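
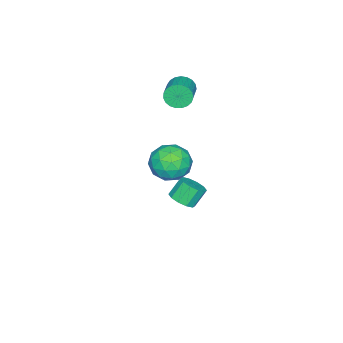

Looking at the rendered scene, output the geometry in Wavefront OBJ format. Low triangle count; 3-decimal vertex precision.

v -2.317 -1.241 3.751
v -2.028 -1.496 3.214
v -0.735 -0.953 3.653
v -1.023 -0.699 4.189
v -2.103 -1.247 3.126
v -0.809 -0.704 3.565
v -2.215 -0.997 3.146
v -0.921 -0.454 3.585
v -2.344 -0.789 3.271
v -1.05 -0.246 3.71
v -2.469 -0.66 3.478
v -1.175 -0.117 3.917
v -2.567 -0.631 3.733
v -1.273 -0.088 4.172
v -2.622 -0.708 3.991
v -1.328 -0.165 4.429
v -2.625 -0.877 4.207
v -1.331 -0.334 4.645
v -2.574 -1.109 4.344
v -1.28 -0.566 4.783
v -2.478 -1.364 4.379
v -1.185 -0.821 4.817
v -2.355 -1.598 4.305
v -1.061 -1.055 4.743
v -2.225 -1.77 4.135
v -0.932 -1.227 4.574
v -2.111 -1.851 3.899
v -0.818 -1.308 4.338
v -2.033 -1.826 3.637
v -0.739 -1.283 4.076
v -2.004 -1.701 3.395
v -0.71 -1.158 3.834
v -0.166 -0.042 -1.995
v 0.315 -0.304 -1.592
v -0.213 0 -0.762
v -0.694 0.262 -1.165
v 0.418 0.095 -1.674
v -0.111 0.4 -0.844
v 0.297 0.442 -1.878
v -0.232 0.747 -1.048
v -0 0.604 -2.127
v -0.529 0.909 -1.297
v -0.361 0.519 -2.325
v -0.889 0.824 -1.496
v -0.647 0.22 -2.398
v -1.175 0.524 -1.568
v -0.749 -0.18 -2.316
v -1.278 0.125 -1.486
v -0.628 -0.527 -2.112
v -1.157 -0.222 -1.282
v -0.331 -0.689 -1.863
v -0.86 -0.384 -1.033
v 0.029 -0.604 -1.664
v -0.499 -0.299 -0.835
v 3.096 2.098 3.43
v 4.013 2.344 3.614
v 3.327 0.716 4.126
v 4.244 0.962 4.31
v 3.521 1.411 4.77
v 3.378 2.265 4.34
v 3.962 0.795 3.4
v 3.819 1.649 2.97
v 4.548 1.539 3.596
v 4.276 1.919 4.443
v 3.064 1.141 3.297
v 2.792 1.521 4.144
v 3.534 2.343 3.461
v 3.806 0.717 4.279
v 3.381 0.981 4.549
v 3.92 1.126 4.658
v 3.161 2.296 3.887
v 3.7 2.441 3.996
v 3.411 1.892 4.675
v 3.64 0.619 3.744
v 4.179 0.764 3.853
v 3.42 1.934 3.082
v 3.959 2.079 3.191
v 3.929 1.168 3.065
v 4.388 2.014 3.559
v 4.524 1.201 3.968
v 4.358 1.103 3.433
v 4.274 1.605 3.18
v 4.228 2.237 4.056
v 4.363 1.425 4.465
v 3.938 1.689 4.736
v 3.855 2.191 4.483
v 4.542 1.764 4.046
v 2.977 1.635 3.275
v 3.112 0.823 3.684
v 3.485 0.869 3.257
v 3.402 1.371 3.004
v 2.816 1.859 3.772
v 2.952 1.046 4.181
v 3.066 1.455 4.56
v 2.982 1.957 4.307
v 2.798 1.296 3.694
f 2 1 5
f 2 5 3
f 3 5 6
f 3 6 4
f 5 1 7
f 5 7 6
f 6 7 8
f 6 8 4
f 7 1 9
f 7 9 8
f 8 9 10
f 8 10 4
f 9 1 11
f 9 11 10
f 10 11 12
f 10 12 4
f 11 1 13
f 11 13 12
f 12 13 14
f 12 14 4
f 13 1 15
f 13 15 14
f 14 15 16
f 14 16 4
f 15 1 17
f 15 17 16
f 16 17 18
f 16 18 4
f 17 1 19
f 17 19 18
f 18 19 20
f 18 20 4
f 19 1 21
f 19 21 20
f 20 21 22
f 20 22 4
f 21 1 23
f 21 23 22
f 22 23 24
f 22 24 4
f 23 1 25
f 23 25 24
f 24 25 26
f 24 26 4
f 25 1 27
f 25 27 26
f 26 27 28
f 26 28 4
f 27 1 29
f 27 29 28
f 28 29 30
f 28 30 4
f 29 1 31
f 29 31 30
f 30 31 32
f 30 32 4
f 31 1 2
f 31 2 32
f 32 2 3
f 32 3 4
f 34 33 37
f 34 37 35
f 35 37 38
f 35 38 36
f 37 33 39
f 37 39 38
f 38 39 40
f 38 40 36
f 39 33 41
f 39 41 40
f 40 41 42
f 40 42 36
f 41 33 43
f 41 43 42
f 42 43 44
f 42 44 36
f 43 33 45
f 43 45 44
f 44 45 46
f 44 46 36
f 45 33 47
f 45 47 46
f 46 47 48
f 46 48 36
f 47 33 49
f 47 49 48
f 48 49 50
f 48 50 36
f 49 33 51
f 49 51 50
f 50 51 52
f 50 52 36
f 51 33 53
f 51 53 52
f 52 53 54
f 52 54 36
f 53 33 34
f 53 34 54
f 54 34 35
f 54 35 36
f 55 92 71
f 92 66 95
f 71 95 60
f 92 95 71
f 55 71 67
f 71 60 72
f 67 72 56
f 71 72 67
f 55 67 76
f 67 56 77
f 76 77 62
f 67 77 76
f 55 76 88
f 76 62 91
f 88 91 65
f 76 91 88
f 55 88 92
f 88 65 96
f 92 96 66
f 88 96 92
f 56 72 83
f 72 60 86
f 83 86 64
f 72 86 83
f 60 95 73
f 95 66 94
f 73 94 59
f 95 94 73
f 66 96 93
f 96 65 89
f 93 89 57
f 96 89 93
f 65 91 90
f 91 62 78
f 90 78 61
f 91 78 90
f 62 77 82
f 77 56 79
f 82 79 63
f 77 79 82
f 58 84 70
f 84 64 85
f 70 85 59
f 84 85 70
f 58 70 68
f 70 59 69
f 68 69 57
f 70 69 68
f 58 68 75
f 68 57 74
f 75 74 61
f 68 74 75
f 58 75 80
f 75 61 81
f 80 81 63
f 75 81 80
f 58 80 84
f 80 63 87
f 84 87 64
f 80 87 84
f 59 85 73
f 85 64 86
f 73 86 60
f 85 86 73
f 57 69 93
f 69 59 94
f 93 94 66
f 69 94 93
f 61 74 90
f 74 57 89
f 90 89 65
f 74 89 90
f 63 81 82
f 81 61 78
f 82 78 62
f 81 78 82
f 64 87 83
f 87 63 79
f 83 79 56
f 87 79 83



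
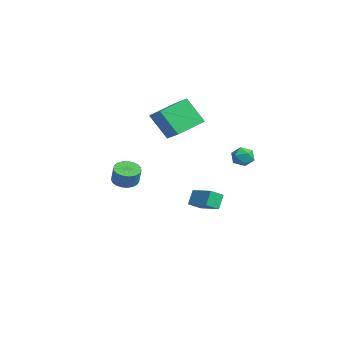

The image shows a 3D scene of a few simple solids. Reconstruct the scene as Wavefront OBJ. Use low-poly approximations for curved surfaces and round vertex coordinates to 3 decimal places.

v -4.771 1.041 2.221
v -3.272 1.246 2.997
v -5.376 2.902 2.897
v -3.877 3.107 3.673
v -4.003 1.913 0.507
v -2.504 2.118 1.283
v -4.608 3.774 1.183
v -3.109 3.979 1.959
v 3.397 4.468 1.082
v 4.138 4.423 1.158
v 3.282 3.357 1.542
v 4.023 3.312 1.618
v 3.632 3.78 2.047
v 3.703 4.467 1.763
v 3.717 3.313 0.937
v 3.788 4 0.653
v 4.336 3.709 1.068
v 4.283 3.998 1.755
v 3.137 3.782 0.945
v 3.084 4.071 1.632
v -2.174 2.629 -4.356
v -2.612 3.076 -3.415
v -2.405 3.5 -4.876
v -2.842 3.946 -3.935
v -0.698 3.254 -3.965
v -1.135 3.7 -3.024
v -0.928 4.124 -4.485
v -1.366 4.571 -3.544
v -2.804 -1.067 -2.174
v -2.149 -1.474 -2.482
v -1.641 -1.48 -1.394
v -2.296 -1.073 -1.086
v -2.055 -1.145 -2.524
v -1.548 -1.15 -1.436
v -2.091 -0.802 -2.505
v -1.583 -0.807 -1.418
v -2.25 -0.505 -2.429
v -1.742 -0.511 -1.342
v -2.504 -0.305 -2.31
v -1.997 -0.311 -1.222
v -2.811 -0.237 -2.166
v -2.303 -0.243 -1.079
v -3.116 -0.313 -2.024
v -2.608 -0.319 -0.937
v -3.367 -0.519 -1.908
v -2.86 -0.525 -0.82
v -3.521 -0.82 -1.837
v -3.013 -0.825 -0.75
v -3.551 -1.163 -1.825
v -3.043 -1.169 -0.738
v -3.452 -1.49 -1.873
v -2.944 -1.496 -0.786
v -3.24 -1.744 -1.973
v -2.733 -1.75 -0.886
v -2.954 -1.881 -2.108
v -2.446 -1.887 -1.021
v -2.641 -1.877 -2.254
v -2.133 -1.883 -1.167
v -2.356 -1.733 -2.386
v -1.849 -1.739 -1.299
f 2 4 1
f 5 2 1
f 1 4 3
f 3 5 1
f 2 8 4
f 6 2 5
f 6 8 2
f 4 8 3
f 7 5 3
f 3 8 7
f 7 6 5
f 8 6 7
f 9 20 14
f 9 14 10
f 9 10 16
f 9 16 19
f 9 19 20
f 10 14 18
f 14 20 13
f 20 19 11
f 19 16 15
f 16 10 17
f 12 18 13
f 12 13 11
f 12 11 15
f 12 15 17
f 12 17 18
f 13 18 14
f 11 13 20
f 15 11 19
f 17 15 16
f 18 17 10
f 22 24 21
f 25 22 21
f 21 24 23
f 23 25 21
f 22 28 24
f 26 22 25
f 26 28 22
f 24 28 23
f 27 25 23
f 23 28 27
f 27 26 25
f 28 26 27
f 30 29 33
f 30 33 31
f 31 33 34
f 31 34 32
f 33 29 35
f 33 35 34
f 34 35 36
f 34 36 32
f 35 29 37
f 35 37 36
f 36 37 38
f 36 38 32
f 37 29 39
f 37 39 38
f 38 39 40
f 38 40 32
f 39 29 41
f 39 41 40
f 40 41 42
f 40 42 32
f 41 29 43
f 41 43 42
f 42 43 44
f 42 44 32
f 43 29 45
f 43 45 44
f 44 45 46
f 44 46 32
f 45 29 47
f 45 47 46
f 46 47 48
f 46 48 32
f 47 29 49
f 47 49 48
f 48 49 50
f 48 50 32
f 49 29 51
f 49 51 50
f 50 51 52
f 50 52 32
f 51 29 53
f 51 53 52
f 52 53 54
f 52 54 32
f 53 29 55
f 53 55 54
f 54 55 56
f 54 56 32
f 55 29 57
f 55 57 56
f 56 57 58
f 56 58 32
f 57 29 59
f 57 59 58
f 58 59 60
f 58 60 32
f 59 29 30
f 59 30 60
f 60 30 31
f 60 31 32



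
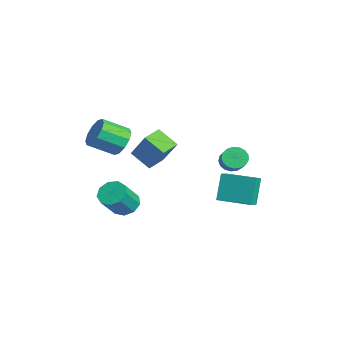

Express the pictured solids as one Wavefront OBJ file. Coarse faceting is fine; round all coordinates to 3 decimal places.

v 0.298 -2.605 3.062
v 1.404 -2.02 4.81
v -0.484 -1.631 3.23
v 0.622 -1.046 4.979
v 1.198 -1.734 2.201
v 2.304 -1.149 3.95
v 0.416 -0.76 2.37
v 1.522 -0.175 4.118
v -0.819 3.06 -2.1
v -1.539 3.519 -0.336
v 0.482 4.807 -2.024
v -0.237 5.266 -0.259
v -0.163 2.554 -1.701
v -0.882 3.013 0.064
v 1.139 4.301 -1.624
v 0.419 4.76 0.14
v -2.592 -2.389 -2.726
v -1.726 -2.044 -2.996
v -0.863 -3.027 -1.484
v -1.728 -3.371 -1.214
v -2.011 -1.629 -2.564
v -1.148 -2.612 -1.051
v -2.567 -1.569 -2.208
v -1.704 -2.552 -0.695
v -3.135 -1.893 -2.094
v -2.272 -2.876 -0.581
v -3.449 -2.449 -2.276
v -2.586 -3.432 -0.764
v -3.361 -2.976 -2.669
v -2.498 -3.959 -1.156
v -2.913 -3.229 -3.089
v -2.05 -4.212 -1.576
v -2.315 -3.088 -3.339
v -1.452 -4.071 -1.826
v -1.846 -2.62 -3.302
v -0.983 -3.603 -1.789
v -1.285 3.769 0.872
v -0.978 3.257 0.339
v 0.492 3.059 1.376
v 0.185 3.571 1.908
v -0.85 3.599 0.222
v 0.62 3.4 1.259
v -0.821 3.979 0.254
v 0.649 3.781 1.291
v -0.899 4.312 0.428
v 0.571 4.113 1.465
v -1.065 4.52 0.703
v 0.405 4.321 1.74
v -1.281 4.556 1.017
v 0.189 4.357 2.054
v -1.499 4.412 1.298
v -0.028 4.213 2.334
v -1.667 4.121 1.48
v -0.197 3.922 2.517
v -1.748 3.749 1.524
v -0.278 3.55 2.561
v -1.723 3.382 1.418
v -0.252 3.183 2.455
v -1.597 3.104 1.187
v -0.127 2.905 2.224
v -1.4 2.978 0.883
v 0.07 2.779 1.92
v -1.177 3.033 0.577
v 0.293 2.835 1.614
v -3.425 -2.382 2.094
v -2.557 -2.751 1.587
v -2.688 -4.367 2.54
v -3.555 -3.998 3.046
v -2.357 -2.443 2.137
v -2.488 -4.059 3.09
v -2.565 -2.112 2.671
v -2.696 -3.727 3.623
v -3.101 -1.884 2.984
v -3.232 -3.499 3.936
v -3.761 -1.846 2.957
v -3.892 -3.462 3.909
v -4.292 -2.013 2.6
v -4.423 -3.629 3.553
v -4.492 -2.321 2.05
v -4.623 -3.937 3.003
v -4.284 -2.653 1.517
v -4.415 -4.268 2.469
v -3.748 -2.881 1.204
v -3.879 -4.496 2.156
v -3.088 -2.918 1.231
v -3.219 -4.534 2.183
f 2 4 1
f 5 2 1
f 1 4 3
f 3 5 1
f 2 8 4
f 6 2 5
f 6 8 2
f 4 8 3
f 7 5 3
f 3 8 7
f 7 6 5
f 8 6 7
f 10 12 9
f 13 10 9
f 9 12 11
f 11 13 9
f 10 16 12
f 14 10 13
f 14 16 10
f 12 16 11
f 15 13 11
f 11 16 15
f 15 14 13
f 16 14 15
f 18 17 21
f 18 21 19
f 19 21 22
f 19 22 20
f 21 17 23
f 21 23 22
f 22 23 24
f 22 24 20
f 23 17 25
f 23 25 24
f 24 25 26
f 24 26 20
f 25 17 27
f 25 27 26
f 26 27 28
f 26 28 20
f 27 17 29
f 27 29 28
f 28 29 30
f 28 30 20
f 29 17 31
f 29 31 30
f 30 31 32
f 30 32 20
f 31 17 33
f 31 33 32
f 32 33 34
f 32 34 20
f 33 17 35
f 33 35 34
f 34 35 36
f 34 36 20
f 35 17 18
f 35 18 36
f 36 18 19
f 36 19 20
f 38 37 41
f 38 41 39
f 39 41 42
f 39 42 40
f 41 37 43
f 41 43 42
f 42 43 44
f 42 44 40
f 43 37 45
f 43 45 44
f 44 45 46
f 44 46 40
f 45 37 47
f 45 47 46
f 46 47 48
f 46 48 40
f 47 37 49
f 47 49 48
f 48 49 50
f 48 50 40
f 49 37 51
f 49 51 50
f 50 51 52
f 50 52 40
f 51 37 53
f 51 53 52
f 52 53 54
f 52 54 40
f 53 37 55
f 53 55 54
f 54 55 56
f 54 56 40
f 55 37 57
f 55 57 56
f 56 57 58
f 56 58 40
f 57 37 59
f 57 59 58
f 58 59 60
f 58 60 40
f 59 37 61
f 59 61 60
f 60 61 62
f 60 62 40
f 61 37 63
f 61 63 62
f 62 63 64
f 62 64 40
f 63 37 38
f 63 38 64
f 64 38 39
f 64 39 40
f 66 65 69
f 66 69 67
f 67 69 70
f 67 70 68
f 69 65 71
f 69 71 70
f 70 71 72
f 70 72 68
f 71 65 73
f 71 73 72
f 72 73 74
f 72 74 68
f 73 65 75
f 73 75 74
f 74 75 76
f 74 76 68
f 75 65 77
f 75 77 76
f 76 77 78
f 76 78 68
f 77 65 79
f 77 79 78
f 78 79 80
f 78 80 68
f 79 65 81
f 79 81 80
f 80 81 82
f 80 82 68
f 81 65 83
f 81 83 82
f 82 83 84
f 82 84 68
f 83 65 85
f 83 85 84
f 84 85 86
f 84 86 68
f 85 65 66
f 85 66 86
f 86 66 67
f 86 67 68



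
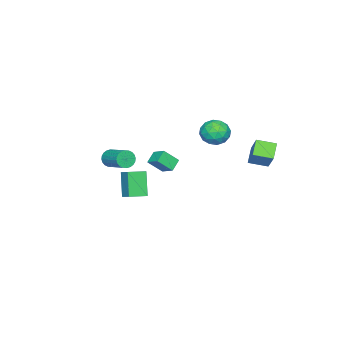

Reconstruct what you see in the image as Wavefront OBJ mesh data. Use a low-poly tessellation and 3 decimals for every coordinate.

v -0.051 -4.436 -1.402
v 0.362 -4.392 -1.927
v 1.044 -2.899 -1.264
v 0.631 -2.944 -0.738
v 0.154 -4.258 -2.014
v 0.837 -2.766 -1.351
v -0.084 -4.152 -2.007
v 0.598 -2.659 -1.344
v -0.318 -4.089 -1.909
v 0.364 -2.596 -1.245
v -0.511 -4.079 -1.733
v 0.171 -2.586 -1.069
v -0.634 -4.123 -1.506
v 0.048 -2.631 -0.843
v -0.668 -4.215 -1.264
v 0.014 -2.723 -0.601
v -0.609 -4.341 -1.043
v 0.073 -2.848 -0.379
v -0.464 -4.481 -0.876
v 0.218 -2.988 -0.213
v -0.257 -4.614 -0.789
v 0.426 -3.122 -0.126
v -0.018 -4.721 -0.796
v 0.664 -3.228 -0.133
v 0.216 -4.784 -0.895
v 0.898 -3.291 -0.231
v 0.409 -4.794 -1.071
v 1.091 -3.301 -0.407
v 0.532 -4.749 -1.297
v 1.214 -3.257 -0.634
v 0.566 -4.657 -1.539
v 1.248 -3.165 -0.876
v 0.507 -4.532 -1.761
v 1.189 -3.039 -1.097
v -4.522 2.79 -0.643
v -3.578 3.603 0.725
v -5.074 3.899 -0.922
v -4.131 4.712 0.446
v -3.609 3.048 -1.426
v -2.666 3.861 -0.058
v -4.162 4.157 -1.705
v -3.218 4.97 -0.337
v 4.43 -0.887 -1.457
v 3.704 -1.401 0.084
v 3.506 -0.199 -1.663
v 2.78 -0.713 -0.121
v 4.88 -0.147 -0.999
v 4.154 -0.661 0.543
v 3.956 0.541 -1.204
v 3.23 0.027 0.337
v -3.309 1.093 -0.275
v -2.695 0.673 0.423
v -4.605 0.847 0.717
v -3.991 0.427 1.415
v -3.93 1.426 1.217
v -3.129 1.578 0.604
v -4.171 -0.058 0.536
v -3.37 0.094 -0.077
v -3.228 -0.038 0.924
v -3.079 0.879 1.345
v -4.221 0.641 -0.205
v -4.072 1.558 0.216
v -2.888 0.904 -0.013
v -4.412 0.616 1.153
v -4.376 1.203 1.037
v -4.015 0.956 1.447
v -3.143 1.436 0.093
v -2.783 1.189 0.504
v -3.509 1.632 0.97
v -4.517 0.331 0.636
v -4.157 0.084 1.047
v -3.285 0.564 -0.307
v -2.924 0.317 0.103
v -3.791 -0.112 0.17
v -2.841 0.24 0.692
v -3.602 0.095 1.275
v -3.708 -0.19 0.758
v -3.237 -0.101 0.398
v -2.753 0.779 0.939
v -3.515 0.634 1.522
v -3.479 1.221 1.406
v -3.009 1.311 1.046
v -3.066 0.361 1.234
v -3.785 0.886 -0.382
v -4.547 0.741 0.201
v -4.291 0.209 0.094
v -3.821 0.299 -0.266
v -3.698 1.425 -0.135
v -4.459 1.28 0.448
v -4.063 1.621 0.742
v -3.592 1.71 0.382
v -4.234 1.159 -0.094
v -2.783 -2.431 -3.336
v -3.578 -2.442 -2.817
v -2.47 -1.525 -2.839
v -3.265 -1.536 -2.319
v -2.175 -3.144 -2.421
v -2.97 -3.155 -1.901
v -1.862 -2.238 -1.923
v -2.657 -2.249 -1.404
f 2 1 5
f 2 5 3
f 3 5 6
f 3 6 4
f 5 1 7
f 5 7 6
f 6 7 8
f 6 8 4
f 7 1 9
f 7 9 8
f 8 9 10
f 8 10 4
f 9 1 11
f 9 11 10
f 10 11 12
f 10 12 4
f 11 1 13
f 11 13 12
f 12 13 14
f 12 14 4
f 13 1 15
f 13 15 14
f 14 15 16
f 14 16 4
f 15 1 17
f 15 17 16
f 16 17 18
f 16 18 4
f 17 1 19
f 17 19 18
f 18 19 20
f 18 20 4
f 19 1 21
f 19 21 20
f 20 21 22
f 20 22 4
f 21 1 23
f 21 23 22
f 22 23 24
f 22 24 4
f 23 1 25
f 23 25 24
f 24 25 26
f 24 26 4
f 25 1 27
f 25 27 26
f 26 27 28
f 26 28 4
f 27 1 29
f 27 29 28
f 28 29 30
f 28 30 4
f 29 1 31
f 29 31 30
f 30 31 32
f 30 32 4
f 31 1 33
f 31 33 32
f 32 33 34
f 32 34 4
f 33 1 2
f 33 2 34
f 34 2 3
f 34 3 4
f 36 38 35
f 39 36 35
f 35 38 37
f 37 39 35
f 36 42 38
f 40 36 39
f 40 42 36
f 38 42 37
f 41 39 37
f 37 42 41
f 41 40 39
f 42 40 41
f 44 46 43
f 47 44 43
f 43 46 45
f 45 47 43
f 44 50 46
f 48 44 47
f 48 50 44
f 46 50 45
f 49 47 45
f 45 50 49
f 49 48 47
f 50 48 49
f 51 88 67
f 88 62 91
f 67 91 56
f 88 91 67
f 51 67 63
f 67 56 68
f 63 68 52
f 67 68 63
f 51 63 72
f 63 52 73
f 72 73 58
f 63 73 72
f 51 72 84
f 72 58 87
f 84 87 61
f 72 87 84
f 51 84 88
f 84 61 92
f 88 92 62
f 84 92 88
f 52 68 79
f 68 56 82
f 79 82 60
f 68 82 79
f 56 91 69
f 91 62 90
f 69 90 55
f 91 90 69
f 62 92 89
f 92 61 85
f 89 85 53
f 92 85 89
f 61 87 86
f 87 58 74
f 86 74 57
f 87 74 86
f 58 73 78
f 73 52 75
f 78 75 59
f 73 75 78
f 54 80 66
f 80 60 81
f 66 81 55
f 80 81 66
f 54 66 64
f 66 55 65
f 64 65 53
f 66 65 64
f 54 64 71
f 64 53 70
f 71 70 57
f 64 70 71
f 54 71 76
f 71 57 77
f 76 77 59
f 71 77 76
f 54 76 80
f 76 59 83
f 80 83 60
f 76 83 80
f 55 81 69
f 81 60 82
f 69 82 56
f 81 82 69
f 53 65 89
f 65 55 90
f 89 90 62
f 65 90 89
f 57 70 86
f 70 53 85
f 86 85 61
f 70 85 86
f 59 77 78
f 77 57 74
f 78 74 58
f 77 74 78
f 60 83 79
f 83 59 75
f 79 75 52
f 83 75 79
f 94 96 93
f 97 94 93
f 93 96 95
f 95 97 93
f 94 100 96
f 98 94 97
f 98 100 94
f 96 100 95
f 99 97 95
f 95 100 99
f 99 98 97
f 100 98 99



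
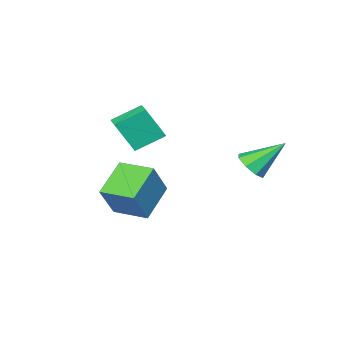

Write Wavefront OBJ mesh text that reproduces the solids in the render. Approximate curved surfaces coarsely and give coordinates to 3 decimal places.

v -0.253 3.389 1.703
v 0.342 3.16 2.353
v -1.427 4.471 3.157
v 0.507 3.76 2.04
v 0.227 4.143 1.53
v -0.334 4.083 1.121
v -0.847 3.617 1.053
v -1.012 3.017 1.366
v -0.732 2.635 1.877
v -0.171 2.694 2.286
v 3.905 -1.522 -1.584
v 2.14 -2.02 -0.387
v 3.417 0.283 -1.553
v 1.652 -0.215 -0.355
v 5.048 -1.245 0.215
v 3.283 -1.743 1.413
v 4.56 0.56 0.247
v 2.795 0.062 1.444
v 0.284 -1.962 2.529
v 0.98 -2.611 4.253
v 0.852 -1.084 2.63
v 1.547 -1.734 4.355
v 1.613 -2.726 1.705
v 2.308 -3.376 3.43
v 2.18 -1.849 1.807
v 2.876 -2.498 3.531
f 2 1 4
f 2 4 3
f 4 1 5
f 4 5 3
f 5 1 6
f 5 6 3
f 6 1 7
f 6 7 3
f 7 1 8
f 7 8 3
f 8 1 9
f 8 9 3
f 9 1 10
f 9 10 3
f 10 1 2
f 10 2 3
f 12 14 11
f 15 12 11
f 11 14 13
f 13 15 11
f 12 18 14
f 16 12 15
f 16 18 12
f 14 18 13
f 17 15 13
f 13 18 17
f 17 16 15
f 18 16 17
f 20 22 19
f 23 20 19
f 19 22 21
f 21 23 19
f 20 26 22
f 24 20 23
f 24 26 20
f 22 26 21
f 25 23 21
f 21 26 25
f 25 24 23
f 26 24 25



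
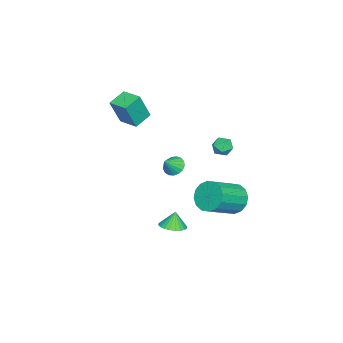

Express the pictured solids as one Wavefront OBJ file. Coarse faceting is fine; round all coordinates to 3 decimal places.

v -4.927 -3.68 1.624
v -4.343 -4.085 3.376
v -4.393 -2.477 1.725
v -3.81 -2.882 3.476
v -3.85 -4.118 1.164
v -3.267 -4.523 2.915
v -3.317 -2.915 1.264
v -2.733 -3.32 3.016
v -0.896 3.672 2.43
v -0.361 3.932 2.745
v -0.539 2.668 2.655
v -0.004 2.928 2.97
v -0.618 2.996 3.238
v -0.838 3.616 3.098
v -0.062 2.984 2.302
v -0.282 3.604 2.162
v 0.155 3.507 2.665
v -0.189 3.515 3.244
v -0.711 3.085 2.156
v -1.055 3.093 2.735
v -0.604 3.924 -1.478
v 0.032 4.617 -1.897
v 1.681 3.729 -0.861
v 1.044 3.036 -0.442
v -0.134 4.839 -1.442
v 1.515 3.952 -0.406
v -0.426 4.817 -0.997
v 1.222 3.929 0.04
v -0.766 4.555 -0.68
v 0.882 3.667 0.356
v -1.063 4.124 -0.578
v 0.586 3.236 0.459
v -1.236 3.639 -0.716
v 0.412 2.752 0.32
v -1.241 3.231 -1.059
v 0.408 2.343 -0.023
v -1.075 3.008 -1.514
v 0.574 2.121 -0.478
v -0.782 3.031 -1.96
v 0.866 2.143 -0.923
v -0.442 3.293 -2.276
v 1.206 2.405 -1.24
v -0.146 3.724 -2.379
v 1.503 2.836 -1.342
v 0.028 4.208 -2.24
v 1.676 3.321 -1.204
v 0.174 0.65 -4.037
v 0.928 0.442 -3.824
v -0.094 0.71 -3.023
v 0.952 0.757 -3.837
v 0.858 1.056 -3.879
v 0.659 1.293 -3.946
v 0.387 1.432 -4.026
v 0.082 1.452 -4.108
v -0.208 1.35 -4.179
v -0.441 1.141 -4.229
v -0.579 0.858 -4.249
v -0.603 0.543 -4.237
v -0.509 0.244 -4.194
v -0.31 0.007 -4.127
v -0.038 -0.131 -4.047
v 0.266 -0.152 -3.965
v 0.557 -0.049 -3.894
v 0.789 0.159 -3.845
v -1.268 0.16 -0.09
v -0.831 0.628 -0.347
v -0.532 -0.12 0.65
v -0.998 0.795 -0.117
v -1.228 0.817 0.12
v -1.466 0.688 0.308
v -1.659 0.438 0.406
v -1.763 0.125 0.39
v -1.753 -0.18 0.264
v -1.632 -0.407 0.057
v -1.427 -0.505 -0.183
v -1.186 -0.45 -0.402
v -0.964 -0.255 -0.549
v -0.811 0.035 -0.592
v -0.763 0.353 -0.519
f 2 4 1
f 5 2 1
f 1 4 3
f 3 5 1
f 2 8 4
f 6 2 5
f 6 8 2
f 4 8 3
f 7 5 3
f 3 8 7
f 7 6 5
f 8 6 7
f 9 20 14
f 9 14 10
f 9 10 16
f 9 16 19
f 9 19 20
f 10 14 18
f 14 20 13
f 20 19 11
f 19 16 15
f 16 10 17
f 12 18 13
f 12 13 11
f 12 11 15
f 12 15 17
f 12 17 18
f 13 18 14
f 11 13 20
f 15 11 19
f 17 15 16
f 18 17 10
f 22 21 25
f 22 25 23
f 23 25 26
f 23 26 24
f 25 21 27
f 25 27 26
f 26 27 28
f 26 28 24
f 27 21 29
f 27 29 28
f 28 29 30
f 28 30 24
f 29 21 31
f 29 31 30
f 30 31 32
f 30 32 24
f 31 21 33
f 31 33 32
f 32 33 34
f 32 34 24
f 33 21 35
f 33 35 34
f 34 35 36
f 34 36 24
f 35 21 37
f 35 37 36
f 36 37 38
f 36 38 24
f 37 21 39
f 37 39 38
f 38 39 40
f 38 40 24
f 39 21 41
f 39 41 40
f 40 41 42
f 40 42 24
f 41 21 43
f 41 43 42
f 42 43 44
f 42 44 24
f 43 21 45
f 43 45 44
f 44 45 46
f 44 46 24
f 45 21 22
f 45 22 46
f 46 22 23
f 46 23 24
f 48 47 50
f 48 50 49
f 50 47 51
f 50 51 49
f 51 47 52
f 51 52 49
f 52 47 53
f 52 53 49
f 53 47 54
f 53 54 49
f 54 47 55
f 54 55 49
f 55 47 56
f 55 56 49
f 56 47 57
f 56 57 49
f 57 47 58
f 57 58 49
f 58 47 59
f 58 59 49
f 59 47 60
f 59 60 49
f 60 47 61
f 60 61 49
f 61 47 62
f 61 62 49
f 62 47 63
f 62 63 49
f 63 47 64
f 63 64 49
f 64 47 48
f 64 48 49
f 66 65 68
f 66 68 67
f 68 65 69
f 68 69 67
f 69 65 70
f 69 70 67
f 70 65 71
f 70 71 67
f 71 65 72
f 71 72 67
f 72 65 73
f 72 73 67
f 73 65 74
f 73 74 67
f 74 65 75
f 74 75 67
f 75 65 76
f 75 76 67
f 76 65 77
f 76 77 67
f 77 65 78
f 77 78 67
f 78 65 79
f 78 79 67
f 79 65 66
f 79 66 67



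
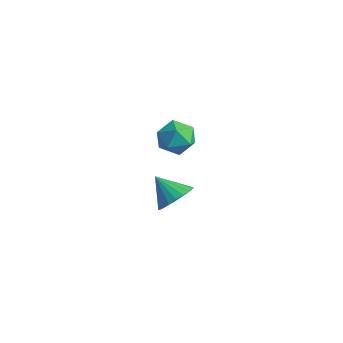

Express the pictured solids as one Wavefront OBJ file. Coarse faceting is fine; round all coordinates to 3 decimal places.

v 1.453 3.138 -3.008
v 2.135 3.03 -2.27
v 0.307 2.842 -1.992
v 2.047 3.44 -2.249
v 1.858 3.798 -2.359
v 1.598 4.042 -2.581
v 1.313 4.13 -2.877
v 1.053 4.046 -3.195
v 0.861 3.805 -3.482
v 0.773 3.449 -3.686
v 0.802 3.039 -3.773
v 0.943 2.647 -3.727
v 1.173 2.339 -3.558
v 1.451 2.169 -3.293
v 1.73 2.167 -2.979
v 1.961 2.333 -2.669
v 2.104 2.638 -2.419
v 2.569 2.683 2.813
v 3.363 2.541 3.365
v 2.677 1.199 2.275
v 3.471 1.057 2.827
v 2.595 1.163 3.249
v 2.529 2.08 3.581
v 3.511 1.66 2.059
v 3.445 2.577 2.391
v 3.946 1.909 2.899
v 3.38 1.601 3.634
v 2.66 2.139 2.006
v 2.094 1.831 2.741
f 2 1 4
f 2 4 3
f 4 1 5
f 4 5 3
f 5 1 6
f 5 6 3
f 6 1 7
f 6 7 3
f 7 1 8
f 7 8 3
f 8 1 9
f 8 9 3
f 9 1 10
f 9 10 3
f 10 1 11
f 10 11 3
f 11 1 12
f 11 12 3
f 12 1 13
f 12 13 3
f 13 1 14
f 13 14 3
f 14 1 15
f 14 15 3
f 15 1 16
f 15 16 3
f 16 1 17
f 16 17 3
f 17 1 2
f 17 2 3
f 18 29 23
f 18 23 19
f 18 19 25
f 18 25 28
f 18 28 29
f 19 23 27
f 23 29 22
f 29 28 20
f 28 25 24
f 25 19 26
f 21 27 22
f 21 22 20
f 21 20 24
f 21 24 26
f 21 26 27
f 22 27 23
f 20 22 29
f 24 20 28
f 26 24 25
f 27 26 19



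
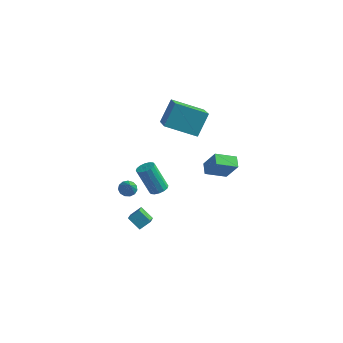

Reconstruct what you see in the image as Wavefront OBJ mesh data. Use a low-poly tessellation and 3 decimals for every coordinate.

v -0.553 -1.679 3.738
v -0.352 -0.621 5.205
v -1.667 -0.138 2.779
v -1.466 0.92 4.247
v 1.306 -0.86 2.893
v 1.507 0.198 4.361
v 0.192 0.681 1.935
v 0.393 1.739 3.402
v 2.563 -2.53 1.962
v 3.394 -2.667 3.252
v 3.547 -1.608 1.427
v 4.377 -1.746 2.717
v 2.983 -3.174 1.623
v 3.813 -3.312 2.913
v 3.966 -2.253 1.088
v 4.797 -2.39 2.378
v -2.427 1.048 -4.75
v -1.829 1.081 -4.471
v -2.716 0.926 -2.552
v -3.313 0.892 -2.83
v -1.935 1.406 -4.493
v -2.822 1.25 -2.574
v -2.172 1.634 -4.584
v -3.059 1.478 -2.665
v -2.477 1.705 -4.72
v -3.364 1.549 -2.8
v -2.769 1.6 -4.863
v -3.656 1.445 -2.944
v -2.969 1.348 -4.976
v -3.856 1.192 -3.057
v -3.024 1.014 -5.028
v -3.911 0.859 -3.109
v -2.918 0.69 -5.006
v -3.805 0.534 -3.087
v -2.681 0.462 -4.915
v -3.568 0.306 -2.996
v -2.376 0.391 -4.78
v -3.263 0.235 -2.86
v -2.084 0.495 -4.636
v -2.971 0.34 -2.717
v -1.884 0.748 -4.523
v -2.771 0.592 -2.604
v -2.111 -3.213 -4.11
v -1.46 -4.649 -3.143
v -1.647 -2.655 -3.595
v -0.996 -4.092 -2.628
v -1.264 -3.288 -4.792
v -0.613 -4.725 -3.825
v -0.8 -2.731 -4.277
v -0.149 -4.167 -3.31
v -3.912 -0.348 -4.274
v -3.383 -0.372 -4.596
v -3.328 -1.032 -3.266
v -3.369 -0.079 -4.406
v -3.528 0.128 -4.173
v -3.809 0.184 -3.973
v -4.122 0.071 -3.868
v -4.369 -0.176 -3.892
v -4.47 -0.477 -4.037
v -4.395 -0.737 -4.257
v -4.166 -0.874 -4.483
v -3.856 -0.844 -4.642
v -3.565 -0.657 -4.684
f 2 4 1
f 5 2 1
f 1 4 3
f 3 5 1
f 2 8 4
f 6 2 5
f 6 8 2
f 4 8 3
f 7 5 3
f 3 8 7
f 7 6 5
f 8 6 7
f 10 12 9
f 13 10 9
f 9 12 11
f 11 13 9
f 10 16 12
f 14 10 13
f 14 16 10
f 12 16 11
f 15 13 11
f 11 16 15
f 15 14 13
f 16 14 15
f 18 17 21
f 18 21 19
f 19 21 22
f 19 22 20
f 21 17 23
f 21 23 22
f 22 23 24
f 22 24 20
f 23 17 25
f 23 25 24
f 24 25 26
f 24 26 20
f 25 17 27
f 25 27 26
f 26 27 28
f 26 28 20
f 27 17 29
f 27 29 28
f 28 29 30
f 28 30 20
f 29 17 31
f 29 31 30
f 30 31 32
f 30 32 20
f 31 17 33
f 31 33 32
f 32 33 34
f 32 34 20
f 33 17 35
f 33 35 34
f 34 35 36
f 34 36 20
f 35 17 37
f 35 37 36
f 36 37 38
f 36 38 20
f 37 17 39
f 37 39 38
f 38 39 40
f 38 40 20
f 39 17 41
f 39 41 40
f 40 41 42
f 40 42 20
f 41 17 18
f 41 18 42
f 42 18 19
f 42 19 20
f 44 46 43
f 47 44 43
f 43 46 45
f 45 47 43
f 44 50 46
f 48 44 47
f 48 50 44
f 46 50 45
f 49 47 45
f 45 50 49
f 49 48 47
f 50 48 49
f 52 51 54
f 52 54 53
f 54 51 55
f 54 55 53
f 55 51 56
f 55 56 53
f 56 51 57
f 56 57 53
f 57 51 58
f 57 58 53
f 58 51 59
f 58 59 53
f 59 51 60
f 59 60 53
f 60 51 61
f 60 61 53
f 61 51 62
f 61 62 53
f 62 51 63
f 62 63 53
f 63 51 52
f 63 52 53



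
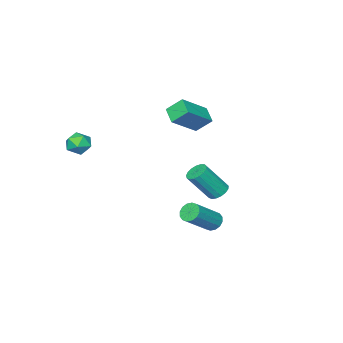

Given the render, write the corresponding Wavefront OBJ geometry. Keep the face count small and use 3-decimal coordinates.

v -3.826 -1.282 -0.584
v -4.297 -2.155 -0.087
v -4.319 -0.546 0.24
v -4.791 -1.42 0.737
v -2.169 -1.5 0.603
v -2.641 -2.374 1.1
v -2.663 -0.765 1.427
v -3.134 -1.638 1.924
v -0.212 3.325 -4.228
v 0.166 3.197 -4.702
v 1.75 3.068 -3.407
v 1.372 3.195 -2.932
v 0.171 3.517 -4.676
v 1.754 3.388 -3.381
v 0.073 3.785 -4.53
v 1.656 3.656 -3.234
v -0.101 3.93 -4.302
v 1.482 3.801 -3.007
v -0.305 3.913 -4.055
v 1.278 3.783 -2.759
v -0.484 3.738 -3.854
v 1.1 3.608 -2.558
v -0.59 3.452 -3.753
v 0.994 3.323 -2.458
v -0.594 3.132 -3.779
v 0.989 3.003 -2.484
v -0.496 2.864 -3.926
v 1.087 2.735 -2.63
v -0.322 2.719 -4.153
v 1.261 2.59 -2.858
v -0.118 2.737 -4.401
v 1.465 2.607 -3.105
v 0.06 2.912 -4.602
v 1.644 2.782 -3.306
v 0.154 4.036 -1.593
v 0.617 3.821 -1.963
v 1.549 3.169 -0.416
v 1.086 3.384 -0.047
v 0.702 4.103 -1.896
v 1.635 3.451 -0.349
v 0.662 4.369 -1.76
v 1.595 3.717 -0.213
v 0.506 4.558 -1.585
v 1.438 3.906 -0.039
v 0.268 4.629 -1.413
v 1.201 3.977 0.134
v 0.005 4.563 -1.281
v 0.938 3.911 0.265
v -0.224 4.376 -1.222
v 0.708 3.724 0.325
v -0.367 4.112 -1.247
v 0.566 3.46 0.299
v -0.391 3.83 -1.352
v 0.542 3.178 0.195
v -0.289 3.596 -1.512
v 0.643 2.944 0.035
v -0.087 3.462 -1.69
v 0.846 2.81 -0.144
v 0.171 3.46 -1.847
v 1.104 2.808 -0.3
v 0.425 3.589 -1.945
v 1.358 2.937 -0.399
v 3.439 -2.513 -0.107
v 3.89 -3.079 0.206
v 2.53 -2.761 0.754
v 2.981 -3.327 1.067
v 3.189 -2.57 1.143
v 3.751 -2.417 0.611
v 2.669 -3.423 0.349
v 3.231 -3.27 -0.183
v 3.414 -3.642 0.489
v 3.735 -3.114 0.979
v 2.685 -2.726 -0.019
v 3.006 -2.198 0.471
f 2 4 1
f 5 2 1
f 1 4 3
f 3 5 1
f 2 8 4
f 6 2 5
f 6 8 2
f 4 8 3
f 7 5 3
f 3 8 7
f 7 6 5
f 8 6 7
f 10 9 13
f 10 13 11
f 11 13 14
f 11 14 12
f 13 9 15
f 13 15 14
f 14 15 16
f 14 16 12
f 15 9 17
f 15 17 16
f 16 17 18
f 16 18 12
f 17 9 19
f 17 19 18
f 18 19 20
f 18 20 12
f 19 9 21
f 19 21 20
f 20 21 22
f 20 22 12
f 21 9 23
f 21 23 22
f 22 23 24
f 22 24 12
f 23 9 25
f 23 25 24
f 24 25 26
f 24 26 12
f 25 9 27
f 25 27 26
f 26 27 28
f 26 28 12
f 27 9 29
f 27 29 28
f 28 29 30
f 28 30 12
f 29 9 31
f 29 31 30
f 30 31 32
f 30 32 12
f 31 9 33
f 31 33 32
f 32 33 34
f 32 34 12
f 33 9 10
f 33 10 34
f 34 10 11
f 34 11 12
f 36 35 39
f 36 39 37
f 37 39 40
f 37 40 38
f 39 35 41
f 39 41 40
f 40 41 42
f 40 42 38
f 41 35 43
f 41 43 42
f 42 43 44
f 42 44 38
f 43 35 45
f 43 45 44
f 44 45 46
f 44 46 38
f 45 35 47
f 45 47 46
f 46 47 48
f 46 48 38
f 47 35 49
f 47 49 48
f 48 49 50
f 48 50 38
f 49 35 51
f 49 51 50
f 50 51 52
f 50 52 38
f 51 35 53
f 51 53 52
f 52 53 54
f 52 54 38
f 53 35 55
f 53 55 54
f 54 55 56
f 54 56 38
f 55 35 57
f 55 57 56
f 56 57 58
f 56 58 38
f 57 35 59
f 57 59 58
f 58 59 60
f 58 60 38
f 59 35 61
f 59 61 60
f 60 61 62
f 60 62 38
f 61 35 36
f 61 36 62
f 62 36 37
f 62 37 38
f 63 74 68
f 63 68 64
f 63 64 70
f 63 70 73
f 63 73 74
f 64 68 72
f 68 74 67
f 74 73 65
f 73 70 69
f 70 64 71
f 66 72 67
f 66 67 65
f 66 65 69
f 66 69 71
f 66 71 72
f 67 72 68
f 65 67 74
f 69 65 73
f 71 69 70
f 72 71 64



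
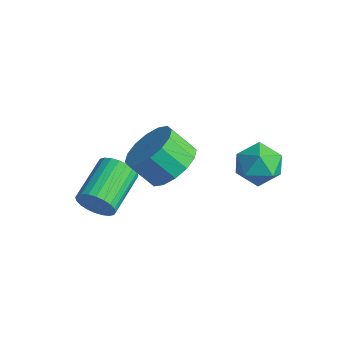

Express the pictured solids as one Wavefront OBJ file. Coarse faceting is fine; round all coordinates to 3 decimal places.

v -0.235 -3.721 -1.498
v 0.061 -3.335 -2.147
v -0.79 -1.714 -1.57
v -1.085 -2.099 -0.922
v -0.216 -3.441 -2.258
v -1.066 -1.819 -1.681
v -0.495 -3.589 -2.254
v -1.346 -1.967 -1.677
v -0.735 -3.757 -2.135
v -1.585 -2.135 -1.558
v -0.898 -3.919 -1.919
v -1.749 -2.298 -1.342
v -0.961 -4.052 -1.638
v -1.811 -2.43 -1.062
v -0.913 -4.134 -1.337
v -1.763 -2.512 -0.76
v -0.761 -4.153 -1.06
v -1.612 -2.531 -0.483
v -0.53 -4.106 -0.85
v -1.381 -2.485 -0.273
v -0.254 -4.001 -0.739
v -1.104 -2.379 -0.162
v 0.026 -3.853 -0.743
v -0.825 -2.231 -0.166
v 0.265 -3.685 -0.862
v -0.585 -2.063 -0.285
v 0.429 -3.522 -1.078
v -0.422 -1.901 -0.501
v 0.491 -3.39 -1.358
v -0.359 -1.768 -0.782
v 0.443 -3.308 -1.66
v -0.407 -1.686 -1.083
v 0.292 -3.289 -1.937
v -0.559 -1.667 -1.36
v 2.33 1.064 0.797
v 2.95 1.833 0.78
v 3.57 0.067 0.96
v 4.19 0.836 0.943
v 3.589 0.704 1.716
v 2.822 1.32 1.615
v 3.698 0.58 0.125
v 2.931 1.196 0.024
v 3.796 1.534 0.364
v 3.728 1.611 1.347
v 2.792 0.289 0.393
v 2.724 0.366 1.376
v 1.861 -1.791 1.261
v 2.562 -1.385 2.005
v 1.88 -1.963 2.963
v 1.179 -2.369 2.219
v 2.156 -0.99 1.955
v 1.474 -1.567 2.912
v 1.67 -0.809 1.718
v 0.988 -1.387 2.676
v 1.236 -0.891 1.359
v 0.554 -1.469 2.317
v 0.969 -1.215 0.974
v 0.287 -1.793 1.931
v 0.941 -1.693 0.666
v 0.259 -2.271 1.623
v 1.16 -2.197 0.517
v 0.478 -2.775 1.475
v 1.566 -2.593 0.568
v 0.884 -3.17 1.525
v 2.052 -2.773 0.804
v 1.37 -3.351 1.762
v 2.486 -2.691 1.163
v 1.804 -3.269 2.121
v 2.753 -2.367 1.549
v 2.071 -2.945 2.506
v 2.781 -1.889 1.857
v 2.099 -2.467 2.814
f 2 1 5
f 2 5 3
f 3 5 6
f 3 6 4
f 5 1 7
f 5 7 6
f 6 7 8
f 6 8 4
f 7 1 9
f 7 9 8
f 8 9 10
f 8 10 4
f 9 1 11
f 9 11 10
f 10 11 12
f 10 12 4
f 11 1 13
f 11 13 12
f 12 13 14
f 12 14 4
f 13 1 15
f 13 15 14
f 14 15 16
f 14 16 4
f 15 1 17
f 15 17 16
f 16 17 18
f 16 18 4
f 17 1 19
f 17 19 18
f 18 19 20
f 18 20 4
f 19 1 21
f 19 21 20
f 20 21 22
f 20 22 4
f 21 1 23
f 21 23 22
f 22 23 24
f 22 24 4
f 23 1 25
f 23 25 24
f 24 25 26
f 24 26 4
f 25 1 27
f 25 27 26
f 26 27 28
f 26 28 4
f 27 1 29
f 27 29 28
f 28 29 30
f 28 30 4
f 29 1 31
f 29 31 30
f 30 31 32
f 30 32 4
f 31 1 33
f 31 33 32
f 32 33 34
f 32 34 4
f 33 1 2
f 33 2 34
f 34 2 3
f 34 3 4
f 35 46 40
f 35 40 36
f 35 36 42
f 35 42 45
f 35 45 46
f 36 40 44
f 40 46 39
f 46 45 37
f 45 42 41
f 42 36 43
f 38 44 39
f 38 39 37
f 38 37 41
f 38 41 43
f 38 43 44
f 39 44 40
f 37 39 46
f 41 37 45
f 43 41 42
f 44 43 36
f 48 47 51
f 48 51 49
f 49 51 52
f 49 52 50
f 51 47 53
f 51 53 52
f 52 53 54
f 52 54 50
f 53 47 55
f 53 55 54
f 54 55 56
f 54 56 50
f 55 47 57
f 55 57 56
f 56 57 58
f 56 58 50
f 57 47 59
f 57 59 58
f 58 59 60
f 58 60 50
f 59 47 61
f 59 61 60
f 60 61 62
f 60 62 50
f 61 47 63
f 61 63 62
f 62 63 64
f 62 64 50
f 63 47 65
f 63 65 64
f 64 65 66
f 64 66 50
f 65 47 67
f 65 67 66
f 66 67 68
f 66 68 50
f 67 47 69
f 67 69 68
f 68 69 70
f 68 70 50
f 69 47 71
f 69 71 70
f 70 71 72
f 70 72 50
f 71 47 48
f 71 48 72
f 72 48 49
f 72 49 50



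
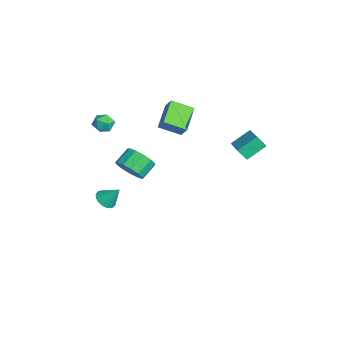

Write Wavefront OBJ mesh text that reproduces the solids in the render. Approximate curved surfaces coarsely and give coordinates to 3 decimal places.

v 3.053 2.963 2.855
v 2.841 2.465 3.498
v 2.777 4.074 3.625
v 2.566 3.577 4.268
v 4.634 2.983 3.392
v 4.423 2.486 4.035
v 4.359 4.095 4.162
v 4.147 3.597 4.805
v 0.35 -1.158 3.564
v -1.077 -0.489 4.323
v 0.619 0.107 2.954
v -0.808 0.777 3.714
v 0.848 -0.917 4.286
v -0.579 -0.247 5.046
v 1.117 0.349 3.677
v -0.31 1.018 4.436
v 0.143 -2.771 -0.047
v 0.831 -2.11 -0.222
v 0.225 -1.307 0.433
v -0.463 -1.969 0.607
v 0.463 -2.06 -0.623
v -0.143 -1.257 0.031
v -0.006 -2.236 -0.842
v -0.612 -1.433 -0.188
v -0.428 -2.582 -0.808
v -1.034 -1.779 -0.154
v -0.668 -2.988 -0.533
v -1.274 -2.185 0.122
v -0.651 -3.325 -0.103
v -1.257 -2.522 0.551
v -0.382 -3.487 0.344
v -0.988 -2.684 0.999
v 0.054 -3.421 0.667
v -0.552 -2.619 1.322
v 0.518 -3.149 0.763
v -0.088 -2.347 1.418
v 0.863 -2.758 0.602
v 0.257 -1.955 1.257
v 0.98 -2.37 0.235
v 0.374 -1.567 0.89
v -1.857 -3.884 -3.917
v -1.381 -4.385 -3.716
v -1.483 -3.116 -2.883
v -1.211 -4.201 -3.915
v -1.168 -3.953 -4.114
v -1.262 -3.692 -4.274
v -1.474 -3.469 -4.363
v -1.761 -3.328 -4.364
v -2.068 -3.296 -4.276
v -2.333 -3.382 -4.117
v -2.503 -3.566 -3.918
v -2.546 -3.814 -3.719
v -2.452 -4.075 -3.559
v -2.24 -4.298 -3.47
v -1.952 -4.44 -3.469
v -1.646 -4.471 -3.557
v -2.515 -3.149 2.289
v -2.134 -3.526 1.8
v -3.126 -4.114 2.56
v -2.745 -4.491 2.071
v -2.423 -4.253 2.676
v -2.046 -3.657 2.509
v -3.214 -3.983 1.851
v -2.837 -3.387 1.684
v -2.567 -4.042 1.53
v -2.078 -4.209 2.039
v -3.182 -3.431 2.321
v -2.693 -3.598 2.83
f 2 4 1
f 5 2 1
f 1 4 3
f 3 5 1
f 2 8 4
f 6 2 5
f 6 8 2
f 4 8 3
f 7 5 3
f 3 8 7
f 7 6 5
f 8 6 7
f 10 12 9
f 13 10 9
f 9 12 11
f 11 13 9
f 10 16 12
f 14 10 13
f 14 16 10
f 12 16 11
f 15 13 11
f 11 16 15
f 15 14 13
f 16 14 15
f 18 17 21
f 18 21 19
f 19 21 22
f 19 22 20
f 21 17 23
f 21 23 22
f 22 23 24
f 22 24 20
f 23 17 25
f 23 25 24
f 24 25 26
f 24 26 20
f 25 17 27
f 25 27 26
f 26 27 28
f 26 28 20
f 27 17 29
f 27 29 28
f 28 29 30
f 28 30 20
f 29 17 31
f 29 31 30
f 30 31 32
f 30 32 20
f 31 17 33
f 31 33 32
f 32 33 34
f 32 34 20
f 33 17 35
f 33 35 34
f 34 35 36
f 34 36 20
f 35 17 37
f 35 37 36
f 36 37 38
f 36 38 20
f 37 17 39
f 37 39 38
f 38 39 40
f 38 40 20
f 39 17 18
f 39 18 40
f 40 18 19
f 40 19 20
f 42 41 44
f 42 44 43
f 44 41 45
f 44 45 43
f 45 41 46
f 45 46 43
f 46 41 47
f 46 47 43
f 47 41 48
f 47 48 43
f 48 41 49
f 48 49 43
f 49 41 50
f 49 50 43
f 50 41 51
f 50 51 43
f 51 41 52
f 51 52 43
f 52 41 53
f 52 53 43
f 53 41 54
f 53 54 43
f 54 41 55
f 54 55 43
f 55 41 56
f 55 56 43
f 56 41 42
f 56 42 43
f 57 68 62
f 57 62 58
f 57 58 64
f 57 64 67
f 57 67 68
f 58 62 66
f 62 68 61
f 68 67 59
f 67 64 63
f 64 58 65
f 60 66 61
f 60 61 59
f 60 59 63
f 60 63 65
f 60 65 66
f 61 66 62
f 59 61 68
f 63 59 67
f 65 63 64
f 66 65 58



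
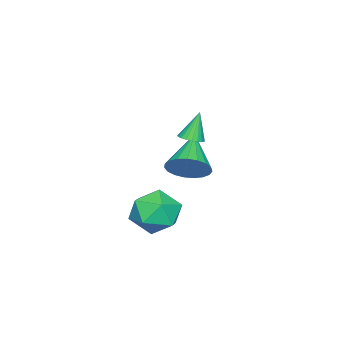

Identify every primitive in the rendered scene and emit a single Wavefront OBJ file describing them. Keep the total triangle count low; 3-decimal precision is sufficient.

v -0.981 -0.265 0.688
v -0.681 0.192 0.748
v -1.439 -0.135 1.972
v -0.879 0.275 0.67
v -1.094 0.265 0.594
v -1.291 0.164 0.534
v -1.433 -0.012 0.501
v -1.498 -0.231 0.501
v -1.473 -0.457 0.532
v -1.363 -0.649 0.59
v -1.187 -0.774 0.665
v -0.976 -0.812 0.744
v -0.766 -0.755 0.814
v -0.593 -0.613 0.861
v -0.487 -0.411 0.878
v -0.466 -0.184 0.863
v -0.535 0.03 0.817
v 2.714 1.036 -2.018
v 3.395 0.17 -1.79
v 1.265 -0.01 -1.67
v 1.946 -0.876 -1.442
v 1.911 0.009 -0.748
v 2.806 0.655 -0.964
v 1.854 -0.495 -2.496
v 2.749 0.151 -2.712
v 2.863 -0.777 -2.086
v 2.898 -0.465 -1.005
v 1.762 0.625 -2.455
v 1.797 0.937 -1.374
v -1.46 -0.66 -1.283
v -0.879 -0.809 -0.533
v -3.04 -1.26 -0.177
v -0.986 -0.428 -0.48
v -1.176 -0.088 -0.566
v -1.414 0.154 -0.776
v -1.661 0.255 -1.074
v -1.872 0.198 -1.407
v -2.013 -0.008 -1.719
v -2.057 -0.326 -1.956
v -1.999 -0.702 -2.076
v -1.847 -1.071 -2.059
v -1.628 -1.369 -1.908
v -1.38 -1.544 -1.649
v -1.146 -1.566 -1.326
v -0.966 -1.432 -0.996
v -0.872 -1.164 -0.716
f 2 1 4
f 2 4 3
f 4 1 5
f 4 5 3
f 5 1 6
f 5 6 3
f 6 1 7
f 6 7 3
f 7 1 8
f 7 8 3
f 8 1 9
f 8 9 3
f 9 1 10
f 9 10 3
f 10 1 11
f 10 11 3
f 11 1 12
f 11 12 3
f 12 1 13
f 12 13 3
f 13 1 14
f 13 14 3
f 14 1 15
f 14 15 3
f 15 1 16
f 15 16 3
f 16 1 17
f 16 17 3
f 17 1 2
f 17 2 3
f 18 29 23
f 18 23 19
f 18 19 25
f 18 25 28
f 18 28 29
f 19 23 27
f 23 29 22
f 29 28 20
f 28 25 24
f 25 19 26
f 21 27 22
f 21 22 20
f 21 20 24
f 21 24 26
f 21 26 27
f 22 27 23
f 20 22 29
f 24 20 28
f 26 24 25
f 27 26 19
f 31 30 33
f 31 33 32
f 33 30 34
f 33 34 32
f 34 30 35
f 34 35 32
f 35 30 36
f 35 36 32
f 36 30 37
f 36 37 32
f 37 30 38
f 37 38 32
f 38 30 39
f 38 39 32
f 39 30 40
f 39 40 32
f 40 30 41
f 40 41 32
f 41 30 42
f 41 42 32
f 42 30 43
f 42 43 32
f 43 30 44
f 43 44 32
f 44 30 45
f 44 45 32
f 45 30 46
f 45 46 32
f 46 30 31
f 46 31 32



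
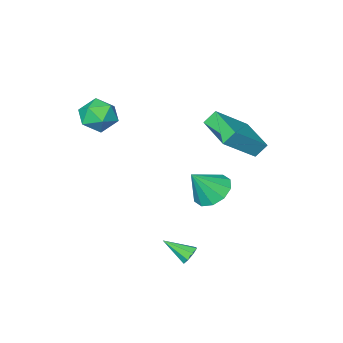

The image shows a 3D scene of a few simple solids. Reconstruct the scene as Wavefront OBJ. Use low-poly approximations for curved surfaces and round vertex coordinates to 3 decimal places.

v 4.135 -2.464 1.249
v 4.816 -2.862 1.809
v 3.024 -3.038 2.191
v 3.705 -3.436 2.751
v 3.604 -2.474 2.721
v 4.29 -2.119 2.139
v 3.55 -3.781 1.861
v 4.236 -3.426 1.279
v 4.454 -3.675 2.188
v 4.488 -2.868 2.719
v 3.352 -3.032 1.281
v 3.386 -2.225 1.812
v -1.054 0.97 1.529
v 0.578 0.836 2.86
v -0.678 2.76 1.249
v 0.953 2.626 2.58
v -0.573 0.774 0.92
v 1.058 0.64 2.251
v -0.198 2.564 0.64
v 1.434 2.43 1.971
v 3.554 2.995 -3.719
v 3.791 2.844 -4.145
v 4.266 2.085 -3.001
v 3.979 3.134 -3.964
v 3.919 3.343 -3.64
v 3.644 3.347 -3.362
v 3.317 3.146 -3.293
v 3.129 2.856 -3.474
v 3.19 2.647 -3.798
v 3.464 2.642 -4.076
v -0.318 -0.464 -3.144
v 0.404 -0.817 -3.756
v 0.678 -0.696 -1.836
v 0.48 -0.199 -3.704
v 0.252 0.317 -3.438
v -0.194 0.535 -3.06
v -0.688 0.372 -2.714
v -1.039 -0.111 -2.532
v -1.115 -0.728 -2.584
v -0.887 -1.244 -2.85
v -0.441 -1.463 -3.228
v 0.052 -1.299 -3.574
f 1 12 6
f 1 6 2
f 1 2 8
f 1 8 11
f 1 11 12
f 2 6 10
f 6 12 5
f 12 11 3
f 11 8 7
f 8 2 9
f 4 10 5
f 4 5 3
f 4 3 7
f 4 7 9
f 4 9 10
f 5 10 6
f 3 5 12
f 7 3 11
f 9 7 8
f 10 9 2
f 14 16 13
f 17 14 13
f 13 16 15
f 15 17 13
f 14 20 16
f 18 14 17
f 18 20 14
f 16 20 15
f 19 17 15
f 15 20 19
f 19 18 17
f 20 18 19
f 22 21 24
f 22 24 23
f 24 21 25
f 24 25 23
f 25 21 26
f 25 26 23
f 26 21 27
f 26 27 23
f 27 21 28
f 27 28 23
f 28 21 29
f 28 29 23
f 29 21 30
f 29 30 23
f 30 21 22
f 30 22 23
f 32 31 34
f 32 34 33
f 34 31 35
f 34 35 33
f 35 31 36
f 35 36 33
f 36 31 37
f 36 37 33
f 37 31 38
f 37 38 33
f 38 31 39
f 38 39 33
f 39 31 40
f 39 40 33
f 40 31 41
f 40 41 33
f 41 31 42
f 41 42 33
f 42 31 32
f 42 32 33



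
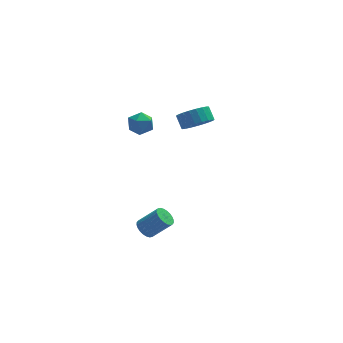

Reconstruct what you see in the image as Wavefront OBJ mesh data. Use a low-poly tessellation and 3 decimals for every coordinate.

v -3.037 4.838 -0.247
v -2.232 4.431 -0.188
v -3.668 3.549 -0.532
v -2.863 3.142 -0.473
v -3.251 3.486 0.268
v -2.861 4.282 0.444
v -3.039 3.698 -1.164
v -2.649 4.494 -0.988
v -2.233 3.726 -0.755
v -2.364 3.595 0.13
v -3.536 4.385 -0.85
v -3.667 4.254 0.035
v -3.402 -3.861 -3.66
v -3.071 -3.319 -3.902
v -1.947 -3.496 -2.763
v -2.278 -4.039 -2.52
v -3.233 -3.206 -3.724
v -2.109 -3.383 -2.585
v -3.42 -3.193 -3.537
v -2.297 -3.37 -2.398
v -3.605 -3.281 -3.369
v -2.481 -3.459 -2.23
v -3.759 -3.458 -3.244
v -2.635 -3.636 -2.105
v -3.859 -3.696 -3.183
v -2.735 -3.874 -2.044
v -3.889 -3.96 -3.195
v -2.765 -4.137 -2.056
v -3.844 -4.208 -3.277
v -2.72 -4.386 -2.138
v -3.733 -4.404 -3.417
v -2.609 -4.581 -2.278
v -3.571 -4.517 -3.595
v -2.447 -4.694 -2.456
v -3.383 -4.53 -3.782
v -2.26 -4.707 -2.643
v -3.199 -4.441 -3.95
v -2.075 -4.619 -2.811
v -3.045 -4.264 -4.075
v -1.921 -4.442 -2.936
v -2.945 -4.026 -4.136
v -1.821 -4.204 -2.997
v -2.915 -3.763 -4.124
v -1.791 -3.94 -2.985
v -2.96 -3.514 -4.042
v -1.836 -3.692 -2.903
v 0.451 3.596 -0.395
v 1.245 4.205 -0.676
v 0.984 4.873 0.035
v 0.189 4.264 0.315
v 0.927 4.351 -0.93
v 0.666 5.019 -0.219
v 0.526 4.366 -1.091
v 0.265 5.034 -0.38
v 0.112 4.247 -1.132
v -0.149 4.915 -0.421
v -0.243 4.017 -1.046
v -0.505 4.685 -0.335
v -0.479 3.713 -0.847
v -0.74 4.381 -0.136
v -0.554 3.389 -0.57
v -0.815 4.057 0.141
v -0.455 3.101 -0.263
v -0.716 3.769 0.448
v -0.199 2.899 0.021
v -0.46 3.567 0.732
v 0.169 2.817 0.233
v -0.093 3.485 0.944
v 0.585 2.87 0.337
v 0.324 3.538 1.048
v 0.979 3.048 0.313
v 0.717 3.716 1.024
v 1.281 3.321 0.168
v 1.019 3.989 0.879
v 1.439 3.642 -0.075
v 1.178 4.31 0.636
v 1.427 3.954 -0.374
v 1.165 4.623 0.337
f 1 12 6
f 1 6 2
f 1 2 8
f 1 8 11
f 1 11 12
f 2 6 10
f 6 12 5
f 12 11 3
f 11 8 7
f 8 2 9
f 4 10 5
f 4 5 3
f 4 3 7
f 4 7 9
f 4 9 10
f 5 10 6
f 3 5 12
f 7 3 11
f 9 7 8
f 10 9 2
f 14 13 17
f 14 17 15
f 15 17 18
f 15 18 16
f 17 13 19
f 17 19 18
f 18 19 20
f 18 20 16
f 19 13 21
f 19 21 20
f 20 21 22
f 20 22 16
f 21 13 23
f 21 23 22
f 22 23 24
f 22 24 16
f 23 13 25
f 23 25 24
f 24 25 26
f 24 26 16
f 25 13 27
f 25 27 26
f 26 27 28
f 26 28 16
f 27 13 29
f 27 29 28
f 28 29 30
f 28 30 16
f 29 13 31
f 29 31 30
f 30 31 32
f 30 32 16
f 31 13 33
f 31 33 32
f 32 33 34
f 32 34 16
f 33 13 35
f 33 35 34
f 34 35 36
f 34 36 16
f 35 13 37
f 35 37 36
f 36 37 38
f 36 38 16
f 37 13 39
f 37 39 38
f 38 39 40
f 38 40 16
f 39 13 41
f 39 41 40
f 40 41 42
f 40 42 16
f 41 13 43
f 41 43 42
f 42 43 44
f 42 44 16
f 43 13 45
f 43 45 44
f 44 45 46
f 44 46 16
f 45 13 14
f 45 14 46
f 46 14 15
f 46 15 16
f 48 47 51
f 48 51 49
f 49 51 52
f 49 52 50
f 51 47 53
f 51 53 52
f 52 53 54
f 52 54 50
f 53 47 55
f 53 55 54
f 54 55 56
f 54 56 50
f 55 47 57
f 55 57 56
f 56 57 58
f 56 58 50
f 57 47 59
f 57 59 58
f 58 59 60
f 58 60 50
f 59 47 61
f 59 61 60
f 60 61 62
f 60 62 50
f 61 47 63
f 61 63 62
f 62 63 64
f 62 64 50
f 63 47 65
f 63 65 64
f 64 65 66
f 64 66 50
f 65 47 67
f 65 67 66
f 66 67 68
f 66 68 50
f 67 47 69
f 67 69 68
f 68 69 70
f 68 70 50
f 69 47 71
f 69 71 70
f 70 71 72
f 70 72 50
f 71 47 73
f 71 73 72
f 72 73 74
f 72 74 50
f 73 47 75
f 73 75 74
f 74 75 76
f 74 76 50
f 75 47 77
f 75 77 76
f 76 77 78
f 76 78 50
f 77 47 48
f 77 48 78
f 78 48 49
f 78 49 50



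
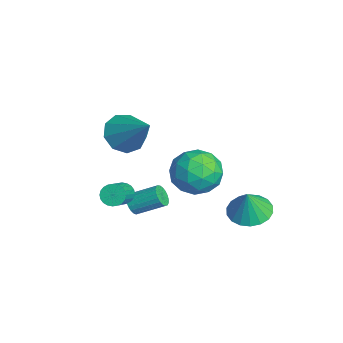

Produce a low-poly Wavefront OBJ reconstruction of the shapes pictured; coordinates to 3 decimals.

v -0.737 -1.344 -1.282
v -0.496 -1.179 -1.712
v -0.102 -0.072 -1.069
v -0.343 -0.236 -0.638
v -0.693 -1.095 -1.736
v -0.3 0.012 -1.093
v -0.899 -1.054 -1.682
v -0.505 0.054 -1.039
v -1.076 -1.063 -1.558
v -0.682 0.045 -0.915
v -1.194 -1.12 -1.387
v -0.8 -0.012 -0.744
v -1.234 -1.216 -1.197
v -0.84 -0.109 -0.554
v -1.187 -1.334 -1.022
v -0.794 -0.227 -0.379
v -1.063 -1.454 -0.892
v -0.669 -0.347 -0.249
v -0.882 -1.555 -0.829
v -0.489 -0.447 -0.186
v -0.677 -1.619 -0.845
v -0.283 -0.512 -0.201
v -0.481 -1.636 -0.936
v -0.087 -0.528 -0.292
v -0.33 -1.602 -1.087
v 0.064 -0.494 -0.443
v -0.249 -1.523 -1.271
v 0.145 -0.416 -0.628
v -0.253 -1.414 -1.457
v 0.141 -0.306 -0.814
v -0.34 -1.292 -1.613
v 0.054 -0.185 -0.97
v -1.962 -1.397 2.094
v -1.28 -1.45 1.405
v -0.558 -0.663 3.426
v -1.575 -0.856 1.388
v -2.05 -0.515 1.701
v -2.484 -0.587 2.197
v -2.674 -1.038 2.646
v -2.53 -1.658 2.835
v -2.12 -2.155 2.678
v -1.636 -2.298 2.247
v -1.304 -2.019 1.745
v 1 2.98 -1.028
v 1.717 3.565 -1.12
v 1.34 2.76 0.228
v 1.411 3.813 -0.994
v 1.024 3.897 -0.874
v 0.632 3.799 -0.785
v 0.313 3.538 -0.745
v 0.13 3.167 -0.76
v 0.119 2.759 -0.828
v 0.283 2.395 -0.936
v 0.589 2.146 -1.063
v 0.976 2.063 -1.182
v 1.368 2.161 -1.271
v 1.687 2.421 -1.312
v 1.87 2.792 -1.297
v 1.881 3.2 -1.228
v -0.926 -1.744 -0.712
v -0.581 -1.62 -1.095
v 0.531 -2.171 -0.27
v 0.186 -2.296 0.112
v -0.579 -1.447 -0.981
v 0.533 -1.998 -0.157
v -0.631 -1.319 -0.827
v 0.481 -1.871 -0.002
v -0.727 -1.257 -0.655
v 0.385 -1.808 0.17
v -0.853 -1.268 -0.492
v 0.259 -1.819 0.333
v -0.991 -1.352 -0.362
v 0.121 -1.903 0.462
v -1.119 -1.495 -0.286
v -0.007 -2.047 0.539
v -1.217 -1.677 -0.274
v -0.105 -2.228 0.55
v -1.271 -1.869 -0.33
v -0.159 -2.42 0.495
v -1.273 -2.042 -0.443
v -0.161 -2.593 0.381
v -1.221 -2.169 -0.598
v -0.109 -2.721 0.227
v -1.125 -2.232 -0.77
v -0.013 -2.783 0.055
v -0.999 -2.221 -0.933
v 0.113 -2.772 -0.108
v -0.861 -2.137 -1.062
v 0.251 -2.688 -0.238
v -0.733 -1.993 -1.139
v 0.379 -2.545 -0.314
v -0.635 -1.812 -1.15
v 0.477 -2.363 -0.326
v -3.992 2.601 -1.145
v -2.841 2.455 -1.485
v -4.559 1.325 -2.515
v -3.408 1.179 -2.855
v -3.778 0.764 -1.782
v -3.428 1.553 -0.935
v -3.972 2.227 -3.065
v -3.622 3.016 -2.218
v -2.829 2.224 -2.672
v -2.709 1.32 -1.878
v -4.691 2.46 -2.122
v -4.571 1.556 -1.328
v -3.367 2.64 -1.195
v -4.033 1.14 -2.805
v -4.251 0.896 -2.174
v -3.574 0.81 -2.374
v -3.712 2.11 -0.871
v -3.035 2.024 -1.071
v -3.586 1.03 -1.245
v -4.365 1.756 -2.929
v -3.688 1.67 -3.129
v -3.826 2.97 -1.626
v -3.149 2.884 -1.826
v -3.814 2.75 -2.755
v -2.683 2.419 -2.092
v -3.016 1.668 -2.897
v -3.348 2.285 -3.021
v -3.142 2.749 -2.523
v -2.613 1.887 -1.626
v -2.946 1.137 -2.431
v -3.163 0.893 -1.8
v -2.958 1.356 -1.302
v -2.605 1.751 -2.323
v -4.454 2.643 -1.569
v -4.787 1.893 -2.374
v -4.442 2.424 -2.698
v -4.237 2.887 -2.2
v -4.384 2.112 -1.103
v -4.717 1.361 -1.908
v -4.258 1.031 -1.477
v -4.052 1.495 -0.979
v -4.795 2.029 -1.677
f 2 1 5
f 2 5 3
f 3 5 6
f 3 6 4
f 5 1 7
f 5 7 6
f 6 7 8
f 6 8 4
f 7 1 9
f 7 9 8
f 8 9 10
f 8 10 4
f 9 1 11
f 9 11 10
f 10 11 12
f 10 12 4
f 11 1 13
f 11 13 12
f 12 13 14
f 12 14 4
f 13 1 15
f 13 15 14
f 14 15 16
f 14 16 4
f 15 1 17
f 15 17 16
f 16 17 18
f 16 18 4
f 17 1 19
f 17 19 18
f 18 19 20
f 18 20 4
f 19 1 21
f 19 21 20
f 20 21 22
f 20 22 4
f 21 1 23
f 21 23 22
f 22 23 24
f 22 24 4
f 23 1 25
f 23 25 24
f 24 25 26
f 24 26 4
f 25 1 27
f 25 27 26
f 26 27 28
f 26 28 4
f 27 1 29
f 27 29 28
f 28 29 30
f 28 30 4
f 29 1 31
f 29 31 30
f 30 31 32
f 30 32 4
f 31 1 2
f 31 2 32
f 32 2 3
f 32 3 4
f 34 33 36
f 34 36 35
f 36 33 37
f 36 37 35
f 37 33 38
f 37 38 35
f 38 33 39
f 38 39 35
f 39 33 40
f 39 40 35
f 40 33 41
f 40 41 35
f 41 33 42
f 41 42 35
f 42 33 43
f 42 43 35
f 43 33 34
f 43 34 35
f 45 44 47
f 45 47 46
f 47 44 48
f 47 48 46
f 48 44 49
f 48 49 46
f 49 44 50
f 49 50 46
f 50 44 51
f 50 51 46
f 51 44 52
f 51 52 46
f 52 44 53
f 52 53 46
f 53 44 54
f 53 54 46
f 54 44 55
f 54 55 46
f 55 44 56
f 55 56 46
f 56 44 57
f 56 57 46
f 57 44 58
f 57 58 46
f 58 44 59
f 58 59 46
f 59 44 45
f 59 45 46
f 61 60 64
f 61 64 62
f 62 64 65
f 62 65 63
f 64 60 66
f 64 66 65
f 65 66 67
f 65 67 63
f 66 60 68
f 66 68 67
f 67 68 69
f 67 69 63
f 68 60 70
f 68 70 69
f 69 70 71
f 69 71 63
f 70 60 72
f 70 72 71
f 71 72 73
f 71 73 63
f 72 60 74
f 72 74 73
f 73 74 75
f 73 75 63
f 74 60 76
f 74 76 75
f 75 76 77
f 75 77 63
f 76 60 78
f 76 78 77
f 77 78 79
f 77 79 63
f 78 60 80
f 78 80 79
f 79 80 81
f 79 81 63
f 80 60 82
f 80 82 81
f 81 82 83
f 81 83 63
f 82 60 84
f 82 84 83
f 83 84 85
f 83 85 63
f 84 60 86
f 84 86 85
f 85 86 87
f 85 87 63
f 86 60 88
f 86 88 87
f 87 88 89
f 87 89 63
f 88 60 90
f 88 90 89
f 89 90 91
f 89 91 63
f 90 60 92
f 90 92 91
f 91 92 93
f 91 93 63
f 92 60 61
f 92 61 93
f 93 61 62
f 93 62 63
f 94 131 110
f 131 105 134
f 110 134 99
f 131 134 110
f 94 110 106
f 110 99 111
f 106 111 95
f 110 111 106
f 94 106 115
f 106 95 116
f 115 116 101
f 106 116 115
f 94 115 127
f 115 101 130
f 127 130 104
f 115 130 127
f 94 127 131
f 127 104 135
f 131 135 105
f 127 135 131
f 95 111 122
f 111 99 125
f 122 125 103
f 111 125 122
f 99 134 112
f 134 105 133
f 112 133 98
f 134 133 112
f 105 135 132
f 135 104 128
f 132 128 96
f 135 128 132
f 104 130 129
f 130 101 117
f 129 117 100
f 130 117 129
f 101 116 121
f 116 95 118
f 121 118 102
f 116 118 121
f 97 123 109
f 123 103 124
f 109 124 98
f 123 124 109
f 97 109 107
f 109 98 108
f 107 108 96
f 109 108 107
f 97 107 114
f 107 96 113
f 114 113 100
f 107 113 114
f 97 114 119
f 114 100 120
f 119 120 102
f 114 120 119
f 97 119 123
f 119 102 126
f 123 126 103
f 119 126 123
f 98 124 112
f 124 103 125
f 112 125 99
f 124 125 112
f 96 108 132
f 108 98 133
f 132 133 105
f 108 133 132
f 100 113 129
f 113 96 128
f 129 128 104
f 113 128 129
f 102 120 121
f 120 100 117
f 121 117 101
f 120 117 121
f 103 126 122
f 126 102 118
f 122 118 95
f 126 118 122



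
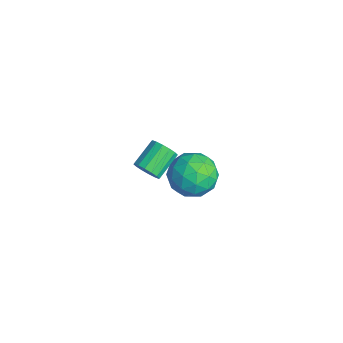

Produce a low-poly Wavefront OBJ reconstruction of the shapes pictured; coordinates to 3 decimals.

v 0.684 -4.232 0.638
v 1.09 -4.187 0.975
v 0.562 -3.363 1.5
v 0.156 -3.408 1.162
v 1.15 -4.017 0.769
v 0.622 -3.193 1.294
v 1.085 -3.904 0.527
v 0.558 -3.081 1.052
v 0.913 -3.879 0.315
v 0.385 -3.056 0.84
v 0.68 -3.949 0.189
v 0.152 -3.125 0.714
v 0.447 -4.094 0.184
v -0.081 -3.271 0.709
v 0.278 -4.277 0.3
v -0.25 -3.453 0.825
v 0.218 -4.447 0.506
v -0.31 -3.623 1.031
v 0.282 -4.559 0.748
v -0.245 -3.736 1.273
v 0.455 -4.584 0.96
v -0.073 -3.761 1.485
v 0.688 -4.515 1.086
v 0.16 -3.691 1.611
v 0.921 -4.369 1.091
v 0.393 -3.546 1.616
v -2.875 -1.394 -3.176
v -2.121 -0.997 -2.636
v -1.799 -2.283 -4.024
v -1.045 -1.886 -3.484
v -1.699 -2.52 -3.048
v -2.364 -1.97 -2.524
v -1.556 -1.31 -4.136
v -2.221 -0.76 -3.612
v -1.306 -0.945 -3.229
v -1.394 -1.692 -2.557
v -2.526 -1.588 -4.103
v -2.614 -2.335 -3.431
v -2.593 -1.117 -2.832
v -1.327 -2.163 -3.828
v -1.712 -2.535 -3.572
v -1.268 -2.302 -3.255
v -2.735 -1.69 -2.766
v -2.292 -1.456 -2.448
v -2.044 -2.351 -2.69
v -1.628 -1.824 -4.212
v -1.185 -1.59 -3.894
v -2.652 -0.978 -3.405
v -2.208 -0.745 -3.088
v -1.876 -0.929 -3.97
v -1.67 -0.853 -2.863
v -1.038 -1.376 -3.361
v -1.338 -1.037 -3.744
v -1.729 -0.714 -3.436
v -1.722 -1.293 -2.467
v -1.089 -1.815 -2.966
v -1.473 -2.188 -2.71
v -1.864 -1.865 -2.402
v -1.243 -1.262 -2.816
v -2.831 -1.465 -3.694
v -2.198 -1.987 -4.193
v -2.056 -1.415 -4.258
v -2.447 -1.092 -3.95
v -2.882 -1.904 -3.299
v -2.25 -2.427 -3.797
v -2.191 -2.566 -3.224
v -2.582 -2.243 -2.916
v -2.677 -2.018 -3.844
f 2 1 5
f 2 5 3
f 3 5 6
f 3 6 4
f 5 1 7
f 5 7 6
f 6 7 8
f 6 8 4
f 7 1 9
f 7 9 8
f 8 9 10
f 8 10 4
f 9 1 11
f 9 11 10
f 10 11 12
f 10 12 4
f 11 1 13
f 11 13 12
f 12 13 14
f 12 14 4
f 13 1 15
f 13 15 14
f 14 15 16
f 14 16 4
f 15 1 17
f 15 17 16
f 16 17 18
f 16 18 4
f 17 1 19
f 17 19 18
f 18 19 20
f 18 20 4
f 19 1 21
f 19 21 20
f 20 21 22
f 20 22 4
f 21 1 23
f 21 23 22
f 22 23 24
f 22 24 4
f 23 1 25
f 23 25 24
f 24 25 26
f 24 26 4
f 25 1 2
f 25 2 26
f 26 2 3
f 26 3 4
f 27 64 43
f 64 38 67
f 43 67 32
f 64 67 43
f 27 43 39
f 43 32 44
f 39 44 28
f 43 44 39
f 27 39 48
f 39 28 49
f 48 49 34
f 39 49 48
f 27 48 60
f 48 34 63
f 60 63 37
f 48 63 60
f 27 60 64
f 60 37 68
f 64 68 38
f 60 68 64
f 28 44 55
f 44 32 58
f 55 58 36
f 44 58 55
f 32 67 45
f 67 38 66
f 45 66 31
f 67 66 45
f 38 68 65
f 68 37 61
f 65 61 29
f 68 61 65
f 37 63 62
f 63 34 50
f 62 50 33
f 63 50 62
f 34 49 54
f 49 28 51
f 54 51 35
f 49 51 54
f 30 56 42
f 56 36 57
f 42 57 31
f 56 57 42
f 30 42 40
f 42 31 41
f 40 41 29
f 42 41 40
f 30 40 47
f 40 29 46
f 47 46 33
f 40 46 47
f 30 47 52
f 47 33 53
f 52 53 35
f 47 53 52
f 30 52 56
f 52 35 59
f 56 59 36
f 52 59 56
f 31 57 45
f 57 36 58
f 45 58 32
f 57 58 45
f 29 41 65
f 41 31 66
f 65 66 38
f 41 66 65
f 33 46 62
f 46 29 61
f 62 61 37
f 46 61 62
f 35 53 54
f 53 33 50
f 54 50 34
f 53 50 54
f 36 59 55
f 59 35 51
f 55 51 28
f 59 51 55



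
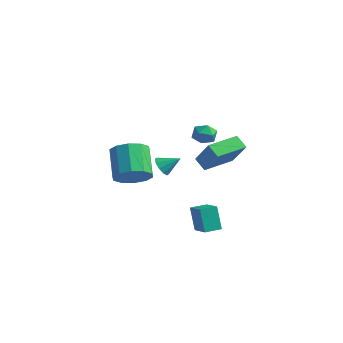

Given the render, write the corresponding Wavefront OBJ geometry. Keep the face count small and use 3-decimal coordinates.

v -1.542 -1.168 -1.005
v -1.033 -1.684 -0.259
v -2.169 -0.908 1.052
v -2.678 -0.392 0.305
v -0.742 -1.117 -0.343
v -1.878 -0.341 0.968
v -0.757 -0.569 -0.679
v -1.892 0.207 0.632
v -1.071 -0.251 -1.141
v -2.207 0.525 0.17
v -1.566 -0.282 -1.55
v -2.701 0.494 -0.239
v -2.051 -0.652 -1.752
v -3.187 0.124 -0.441
v -2.342 -1.219 -1.668
v -3.478 -0.443 -0.357
v -2.328 -1.767 -1.332
v -3.463 -0.991 -0.021
v -2.013 -2.085 -0.87
v -3.149 -1.309 0.441
v -1.519 -2.054 -0.461
v -2.654 -1.278 0.85
v 1.469 0.982 2.924
v 2.122 1.107 2.728
v 1.498 -0.007 2.392
v 2.151 0.118 2.196
v 2.007 -0.002 2.864
v 1.989 0.609 3.193
v 1.631 0.491 1.927
v 1.613 1.102 2.256
v 2.223 0.804 2.112
v 2.455 0.499 2.69
v 1.165 0.601 2.43
v 1.397 0.296 3.008
v -1.784 0.977 -1.003
v -1.426 0.465 -0.863
v -1.096 1.623 -0.397
v -1.284 0.626 -1.195
v -1.333 0.922 -1.454
v -1.554 1.238 -1.54
v -1.863 1.455 -1.421
v -2.141 1.489 -1.142
v -2.283 1.328 -0.81
v -2.234 1.033 -0.551
v -2.013 0.717 -0.465
v -1.704 0.5 -0.584
v 3.546 -1.049 1.2
v 2.907 -1.055 1.73
v 3.647 0.702 1.34
v 3.008 0.697 1.869
v 4.632 -1.217 2.511
v 3.993 -1.222 3.04
v 4.733 0.535 2.65
v 4.094 0.529 3.18
v 3.218 -1.354 -2.867
v 2.784 -1.271 -1.538
v 3.48 -0.504 -2.835
v 3.046 -0.421 -1.506
v 4.294 -1.699 -2.494
v 3.86 -1.616 -1.165
v 4.556 -0.849 -2.462
v 4.122 -0.766 -1.133
f 2 1 5
f 2 5 3
f 3 5 6
f 3 6 4
f 5 1 7
f 5 7 6
f 6 7 8
f 6 8 4
f 7 1 9
f 7 9 8
f 8 9 10
f 8 10 4
f 9 1 11
f 9 11 10
f 10 11 12
f 10 12 4
f 11 1 13
f 11 13 12
f 12 13 14
f 12 14 4
f 13 1 15
f 13 15 14
f 14 15 16
f 14 16 4
f 15 1 17
f 15 17 16
f 16 17 18
f 16 18 4
f 17 1 19
f 17 19 18
f 18 19 20
f 18 20 4
f 19 1 21
f 19 21 20
f 20 21 22
f 20 22 4
f 21 1 2
f 21 2 22
f 22 2 3
f 22 3 4
f 23 34 28
f 23 28 24
f 23 24 30
f 23 30 33
f 23 33 34
f 24 28 32
f 28 34 27
f 34 33 25
f 33 30 29
f 30 24 31
f 26 32 27
f 26 27 25
f 26 25 29
f 26 29 31
f 26 31 32
f 27 32 28
f 25 27 34
f 29 25 33
f 31 29 30
f 32 31 24
f 36 35 38
f 36 38 37
f 38 35 39
f 38 39 37
f 39 35 40
f 39 40 37
f 40 35 41
f 40 41 37
f 41 35 42
f 41 42 37
f 42 35 43
f 42 43 37
f 43 35 44
f 43 44 37
f 44 35 45
f 44 45 37
f 45 35 46
f 45 46 37
f 46 35 36
f 46 36 37
f 48 50 47
f 51 48 47
f 47 50 49
f 49 51 47
f 48 54 50
f 52 48 51
f 52 54 48
f 50 54 49
f 53 51 49
f 49 54 53
f 53 52 51
f 54 52 53
f 56 58 55
f 59 56 55
f 55 58 57
f 57 59 55
f 56 62 58
f 60 56 59
f 60 62 56
f 58 62 57
f 61 59 57
f 57 62 61
f 61 60 59
f 62 60 61



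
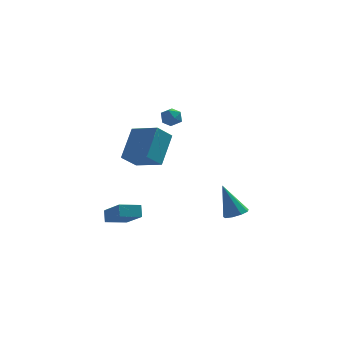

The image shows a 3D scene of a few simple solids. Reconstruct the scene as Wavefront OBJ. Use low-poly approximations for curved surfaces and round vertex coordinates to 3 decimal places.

v 3.762 -0.673 -3.388
v 4.177 -0.085 -3.368
v 3.038 -0.227 -1.512
v 3.738 0.025 -3.563
v 3.311 -0.192 -3.677
v 3.095 -0.634 -3.655
v 3.191 -1.094 -3.508
v 3.555 -1.358 -3.305
v 4.015 -1.3 -3.141
v 4.358 -0.95 -3.092
v 4.421 -0.47 -3.182
v -0.181 -0.553 3.959
v 0.388 -0.327 4.182
v 0.332 -1.173 3.278
v 0.901 -0.947 3.501
v 0.531 -1.327 3.879
v 0.214 -0.944 4.3
v 0.506 -0.556 3.16
v 0.189 -0.173 3.581
v 0.813 -0.329 3.688
v 0.828 -0.805 4.133
v -0.108 -0.695 3.327
v -0.093 -1.171 3.772
v -0.904 -1.819 1.336
v -0.367 -0.387 2.819
v -2.259 -0.76 0.805
v -1.722 0.672 2.288
v -0.138 -1.252 0.512
v 0.399 0.18 1.995
v -1.493 -0.193 -0.019
v -0.956 1.239 1.464
v -3.167 -0.246 -4.237
v -3.218 0.232 -3.597
v -2.023 0.217 -4.491
v -2.074 0.694 -3.851
v -2.326 -1.694 -3.089
v -2.377 -1.217 -2.449
v -1.182 -1.232 -3.343
v -1.233 -0.754 -2.703
f 2 1 4
f 2 4 3
f 4 1 5
f 4 5 3
f 5 1 6
f 5 6 3
f 6 1 7
f 6 7 3
f 7 1 8
f 7 8 3
f 8 1 9
f 8 9 3
f 9 1 10
f 9 10 3
f 10 1 11
f 10 11 3
f 11 1 2
f 11 2 3
f 12 23 17
f 12 17 13
f 12 13 19
f 12 19 22
f 12 22 23
f 13 17 21
f 17 23 16
f 23 22 14
f 22 19 18
f 19 13 20
f 15 21 16
f 15 16 14
f 15 14 18
f 15 18 20
f 15 20 21
f 16 21 17
f 14 16 23
f 18 14 22
f 20 18 19
f 21 20 13
f 25 27 24
f 28 25 24
f 24 27 26
f 26 28 24
f 25 31 27
f 29 25 28
f 29 31 25
f 27 31 26
f 30 28 26
f 26 31 30
f 30 29 28
f 31 29 30
f 33 35 32
f 36 33 32
f 32 35 34
f 34 36 32
f 33 39 35
f 37 33 36
f 37 39 33
f 35 39 34
f 38 36 34
f 34 39 38
f 38 37 36
f 39 37 38

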